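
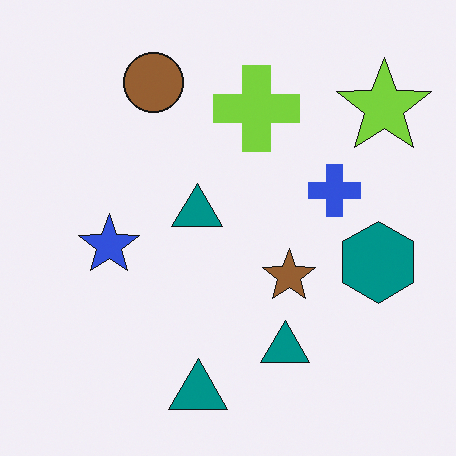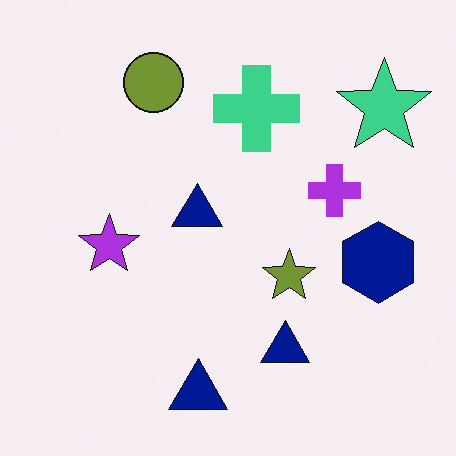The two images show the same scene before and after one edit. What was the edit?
The image was hue-shifted by a small amount.

Every shape's color has rotated by the same amount around the hue wheel — a uniform hue shift.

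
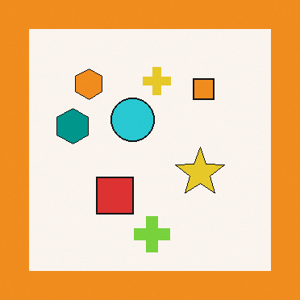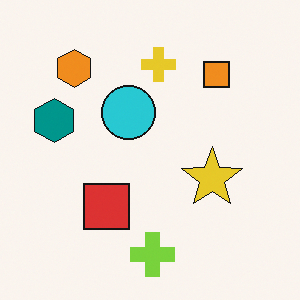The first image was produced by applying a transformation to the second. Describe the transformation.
This is the original image framed with a orange border.

A solid orange frame runs around the edge of the first image, with the content slightly shrunk inside it.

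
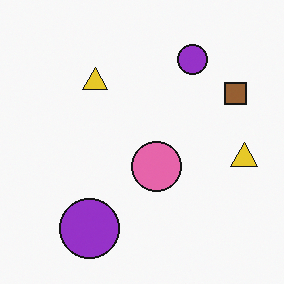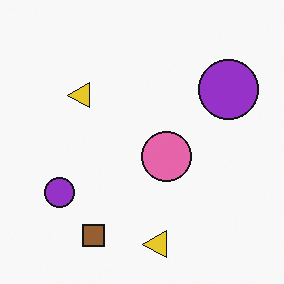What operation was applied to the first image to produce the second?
The image was transposed (reflected across the top-left ↔ bottom-right diagonal).

Shapes have swapped their row and column positions — what was in the top-right is now in the bottom-left — a diagonal reflection.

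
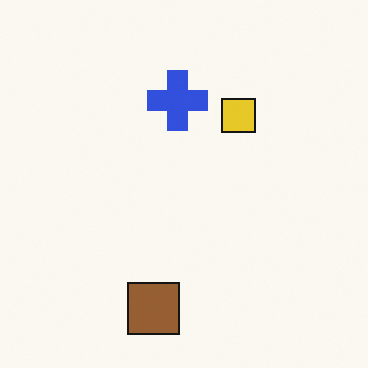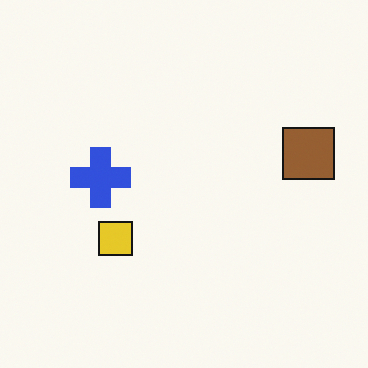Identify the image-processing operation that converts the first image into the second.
This is the original image transposed (reflected across the top-left ↔ bottom-right diagonal).

Shapes have swapped their row and column positions — what was in the top-right is now in the bottom-left — a diagonal reflection.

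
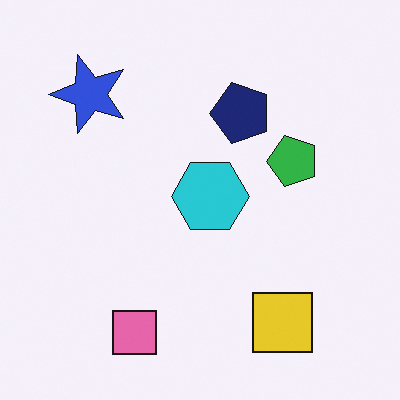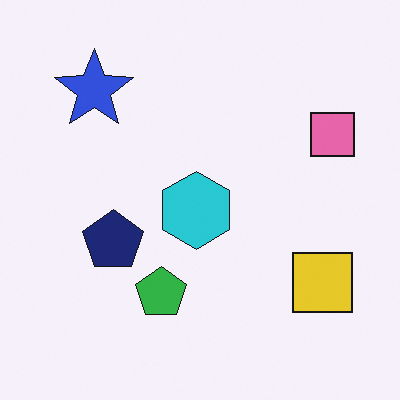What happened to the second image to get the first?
The first image is the second transposed (reflected across the top-left ↔ bottom-right diagonal).

Shapes have swapped their row and column positions — what was in the top-right is now in the bottom-left — a diagonal reflection.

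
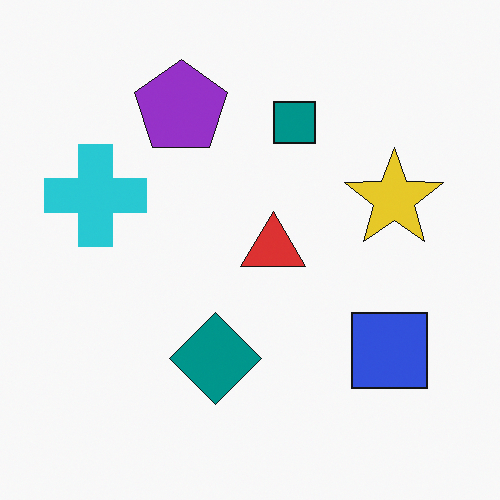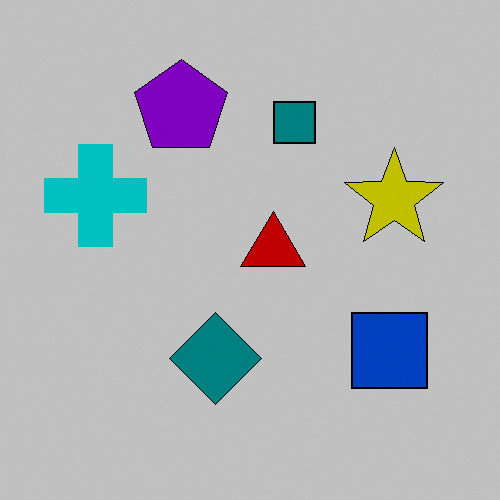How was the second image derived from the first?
Heavily posterized to just a handful of flat colors.

Each flat color has snapped to a coarser quantized level — most visibly, the near-white background has dropped to a flat grey.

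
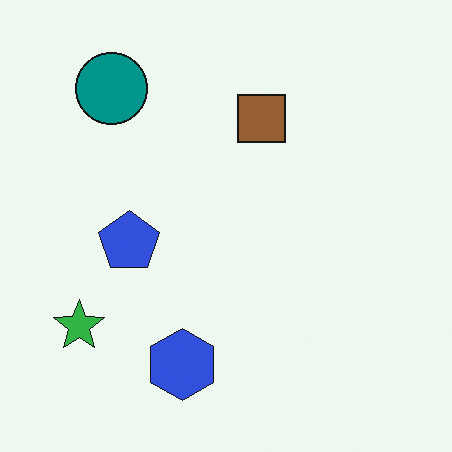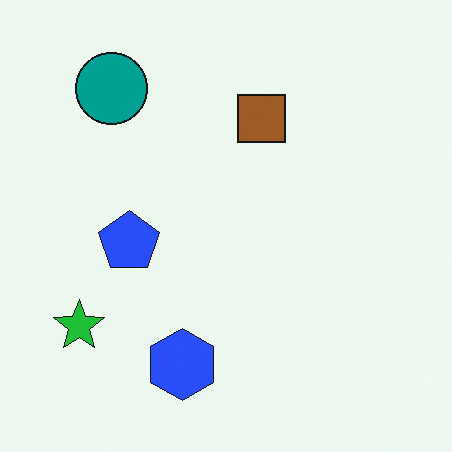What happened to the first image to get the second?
The second image is the first slightly oversaturated.

All colors are more vivid — a global saturation change.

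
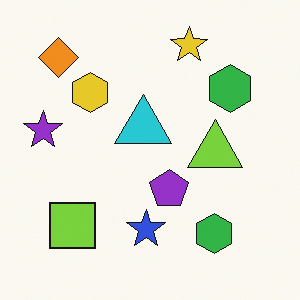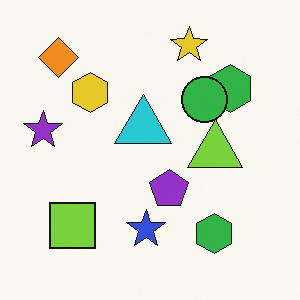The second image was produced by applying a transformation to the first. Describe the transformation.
The image was overlaid with an additional green circle.

A green circle appears in the second image that is absent from the first.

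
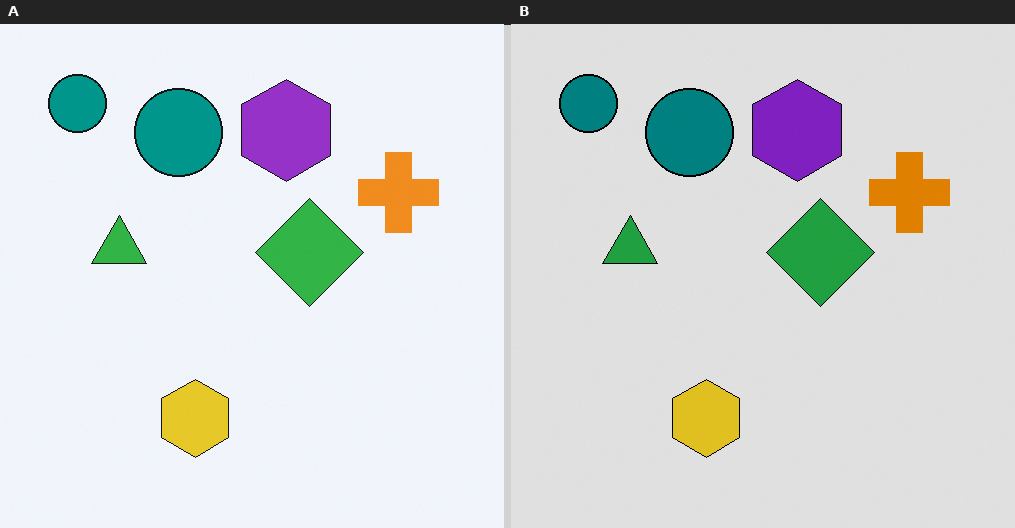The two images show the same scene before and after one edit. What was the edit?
The image was posterized to a reduced palette.

Each flat color has snapped to a coarser quantized level — most visibly, the near-white background has dropped to a flat grey.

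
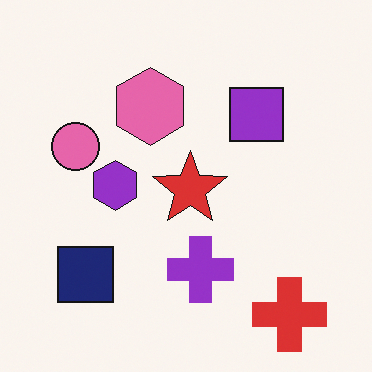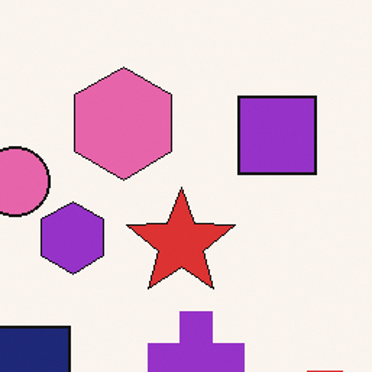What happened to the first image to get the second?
Cropped to a modestly smaller region and rescaled.

The visible shapes are larger and the field of view is narrower; shapes near the original edges may be partly or wholly outside the frame — a crop-and-rescale.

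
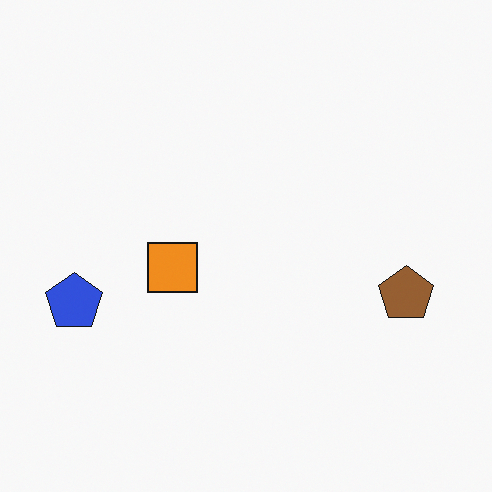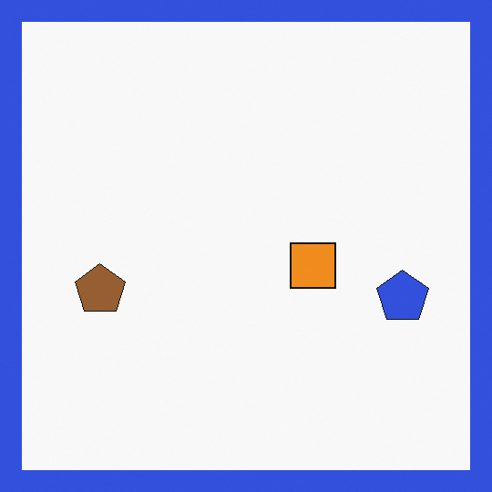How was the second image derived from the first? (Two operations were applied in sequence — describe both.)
This is the original image flipped horizontally (left ↔ right), then framed with a blue border.

The blue pentagon is in the left of the first image and the right of the second — shapes on opposite sides of the vertical midline have swapped in a mirror flip. A solid blue frame runs around the edge of the second image, with the content slightly shrunk inside it.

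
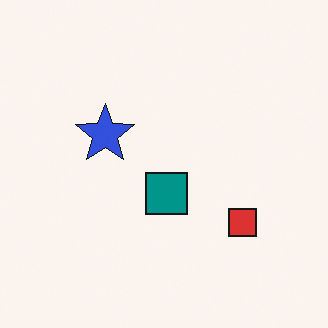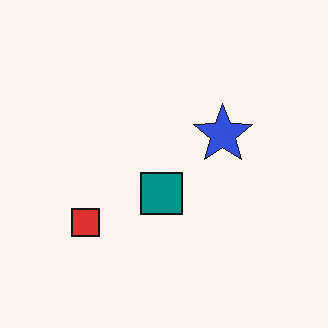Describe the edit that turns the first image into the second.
The transformation is: flipped horizontally (left ↔ right).

The red square is in the bottom-right of the first image and the bottom-left of the second — shapes on opposite sides of the vertical midline have swapped in a mirror flip.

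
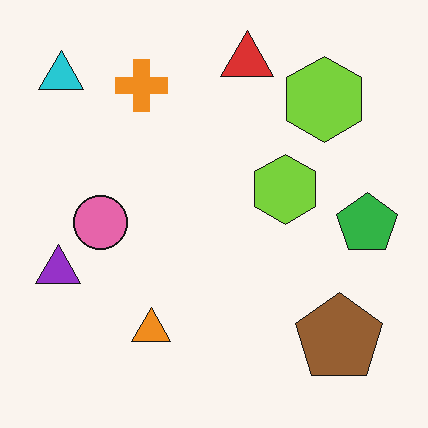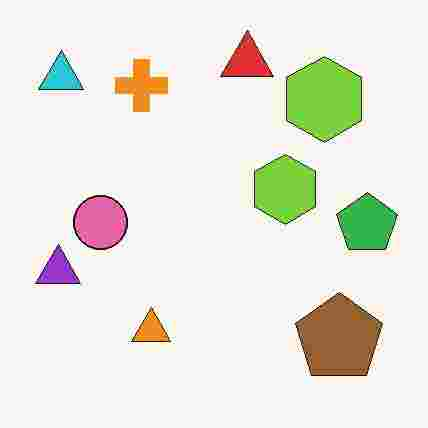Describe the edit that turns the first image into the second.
Heavily JPEG-compressed with obvious blocking artifacts.

Blocky 8×8 compression artifacts appear around shape edges and the flat background shows ringing — characteristic JPEG degradation.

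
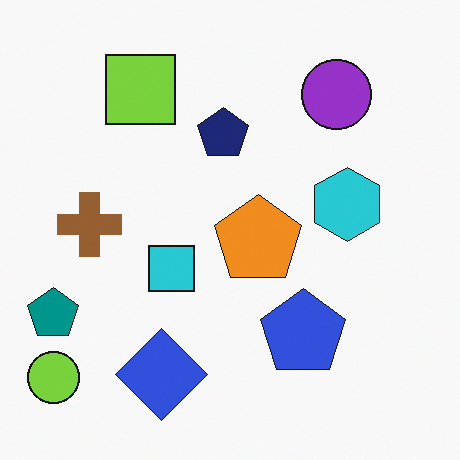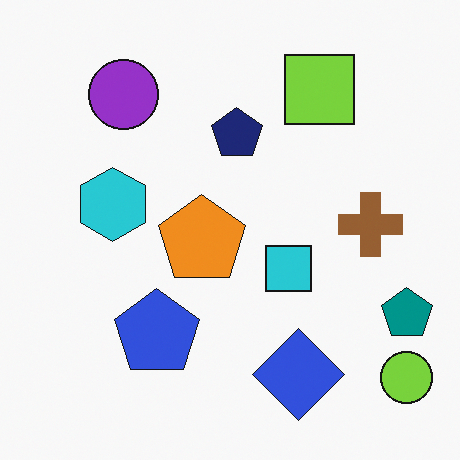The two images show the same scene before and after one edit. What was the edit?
The second image is the first flipped horizontally (left ↔ right).

The lime circle is in the bottom-left of the first image and the bottom-right of the second — shapes on opposite sides of the vertical midline have swapped in a mirror flip.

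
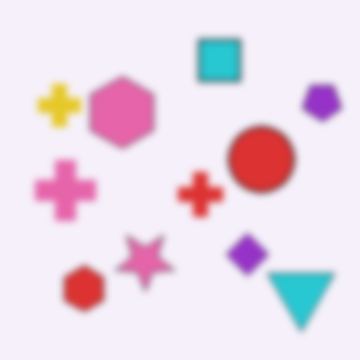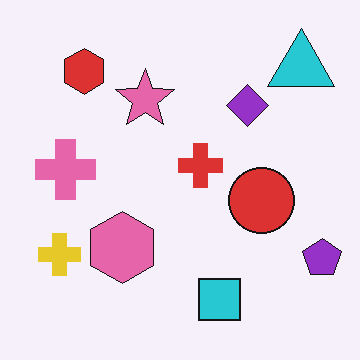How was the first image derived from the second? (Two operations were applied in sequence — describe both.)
It was noticeably gaussian-blurred, then flipped vertically (top ↔ bottom).

Shape edges and outlines are uniformly softened across the whole image. The cyan square is in the bottom of the second image and the top of the first — shapes on opposite sides of the horizontal midline have swapped in a mirror flip.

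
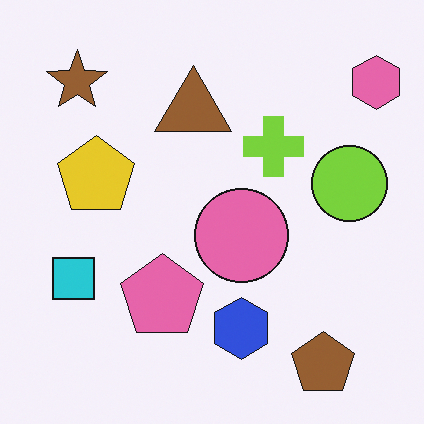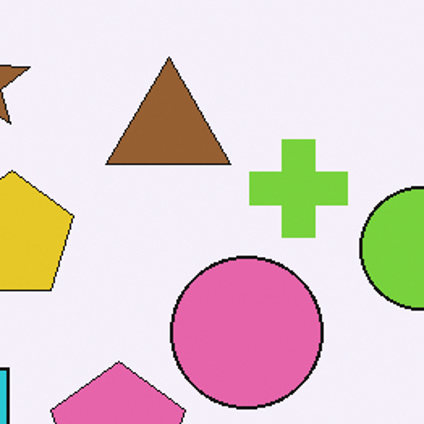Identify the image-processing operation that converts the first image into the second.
It was cropped tightly and scaled back up.

The visible shapes are larger and the field of view is narrower; shapes near the original edges may be partly or wholly outside the frame — a crop-and-rescale.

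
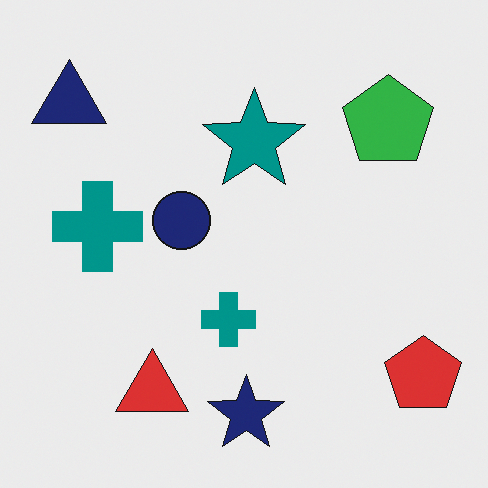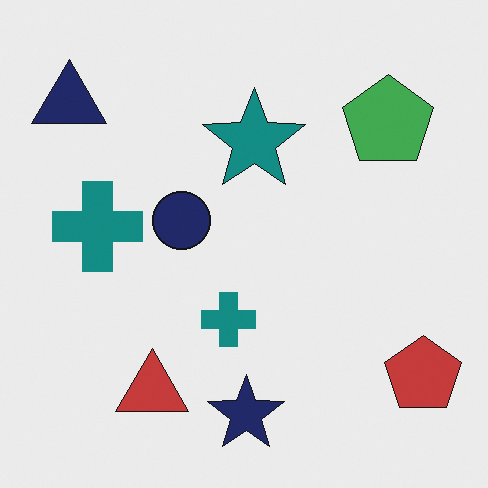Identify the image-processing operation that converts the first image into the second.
The image was slightly desaturated.

All colors are more muted and greyish — a global saturation change.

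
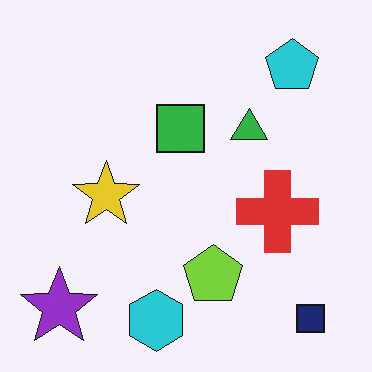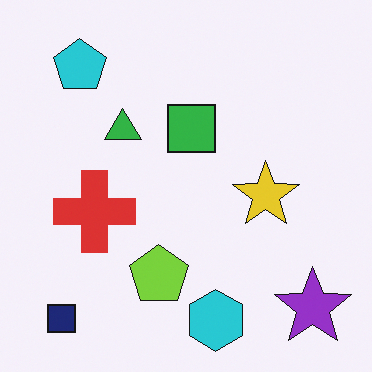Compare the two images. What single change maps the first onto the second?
Flipped horizontally (left ↔ right).

The purple star is in the bottom-left of the first image and the bottom-right of the second — shapes on opposite sides of the vertical midline have swapped in a mirror flip.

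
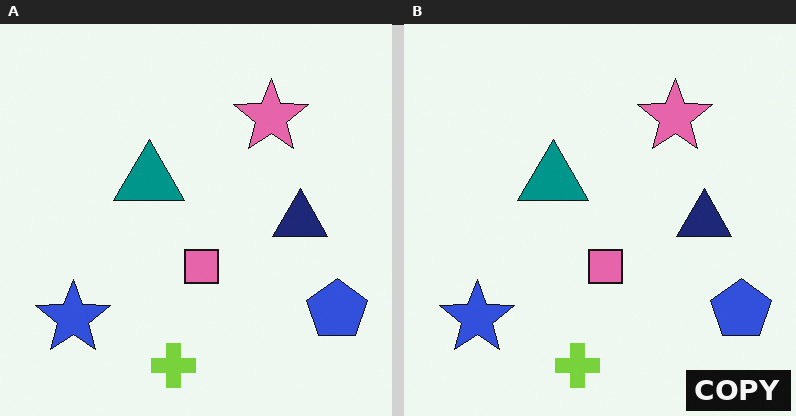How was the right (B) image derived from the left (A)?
Watermarked with the text "COPY" in the lower-right corner.

A dark label reading "COPY" appears in the lower-right corner.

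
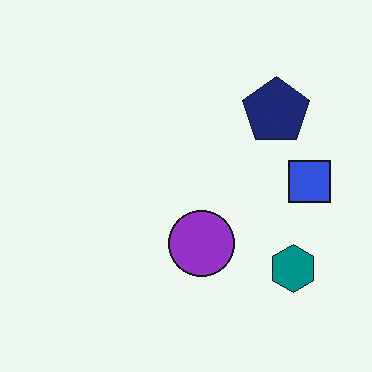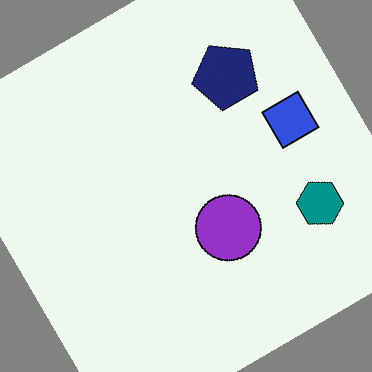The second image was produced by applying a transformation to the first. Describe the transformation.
The second image is the first rotated counter-clockwise by a large amount — several tens of degrees.

Every shape is tilted by the same angle and the image corners show triangular fill wedges — a whole-image rotation by a non-right angle.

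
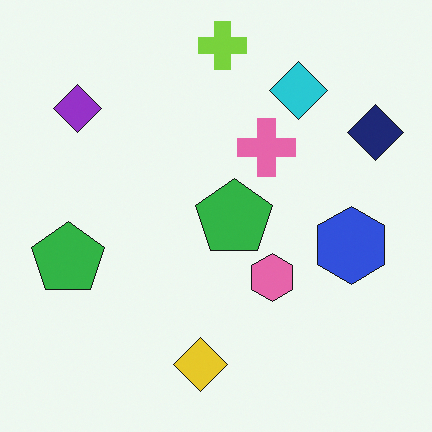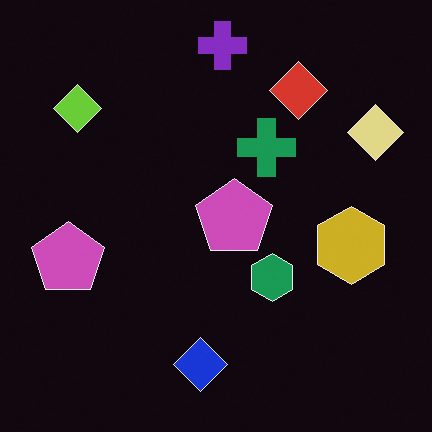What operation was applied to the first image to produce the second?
The transformation is: color-inverted (negative).

The light background has become dark and every shape's color is its complement — a photographic negative.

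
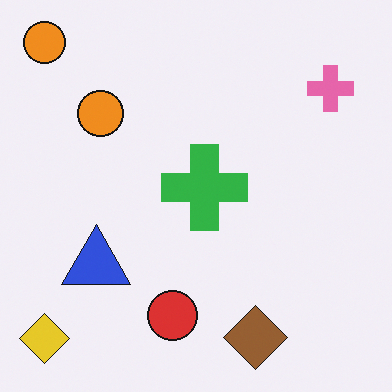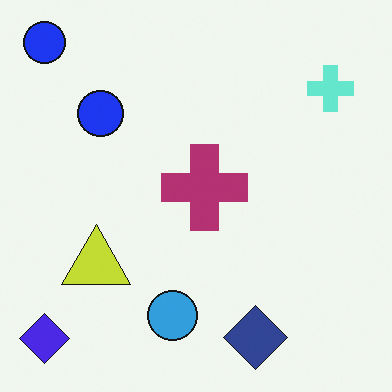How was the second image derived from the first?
The second image is the first hue-shifted by a large amount.

Every shape's color has rotated by the same amount around the hue wheel — a uniform hue shift.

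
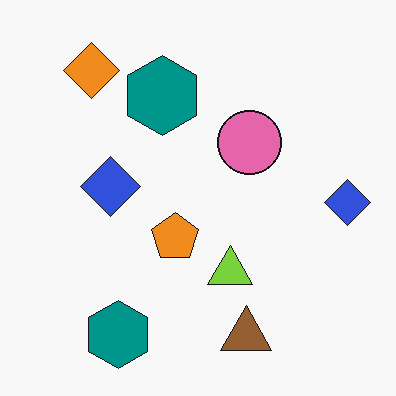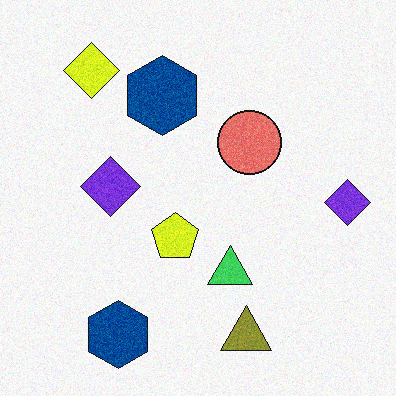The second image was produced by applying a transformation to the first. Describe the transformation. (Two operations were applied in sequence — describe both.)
Degraded with light additive noise, then hue-shifted by a small amount.

Random speckle covers the whole image, including the flat background. Every shape's color has rotated by the same amount around the hue wheel — a uniform hue shift.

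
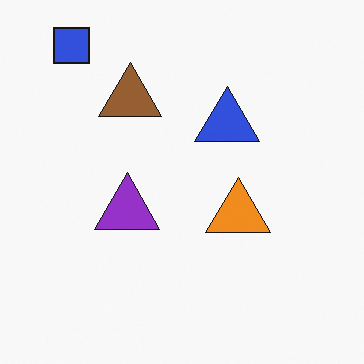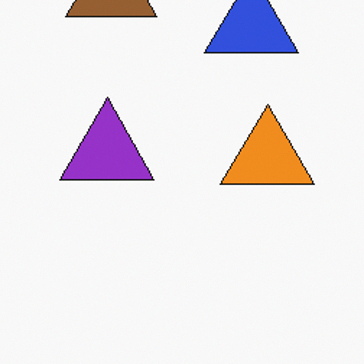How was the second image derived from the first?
The second image is the first cropped slightly and scaled back up.

The visible shapes are larger and the field of view is narrower; shapes near the original edges may be partly or wholly outside the frame — a crop-and-rescale.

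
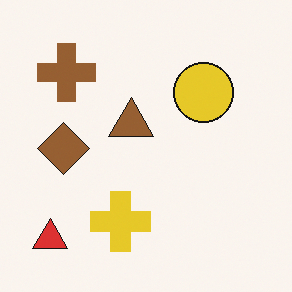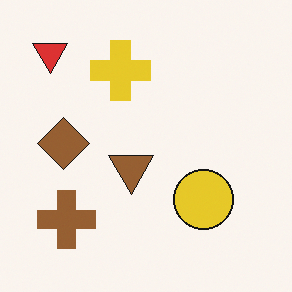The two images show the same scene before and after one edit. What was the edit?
The image was flipped vertically (top ↔ bottom).

The red triangle is in the bottom-left of the first image and the top-left of the second — shapes on opposite sides of the horizontal midline have swapped in a mirror flip.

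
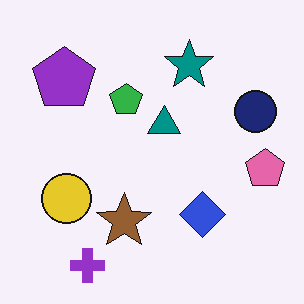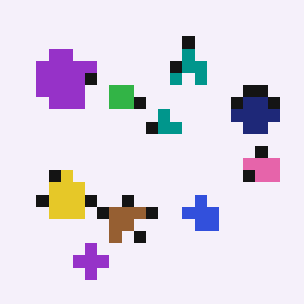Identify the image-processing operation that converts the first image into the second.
It was heavily pixelated into large blocks.

Shapes are reduced to large square blocks; fine edges and outlines are lost — a downscale-then-upscale (mosaic) effect.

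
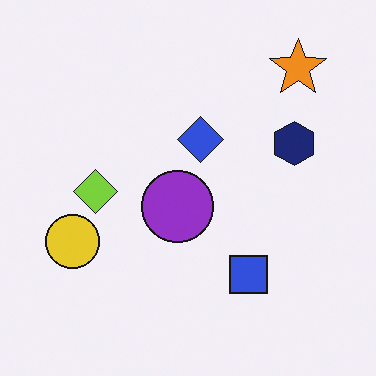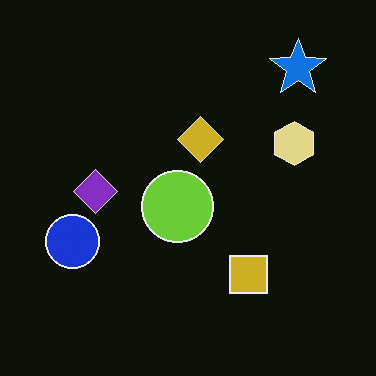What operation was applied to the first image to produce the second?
This is the original image color-inverted (negative).

The light background has become dark and every shape's color is its complement — a photographic negative.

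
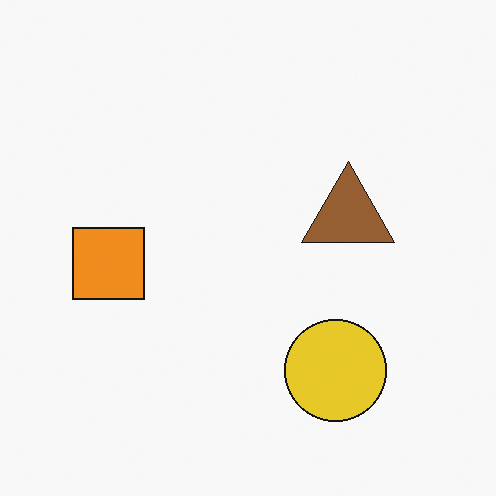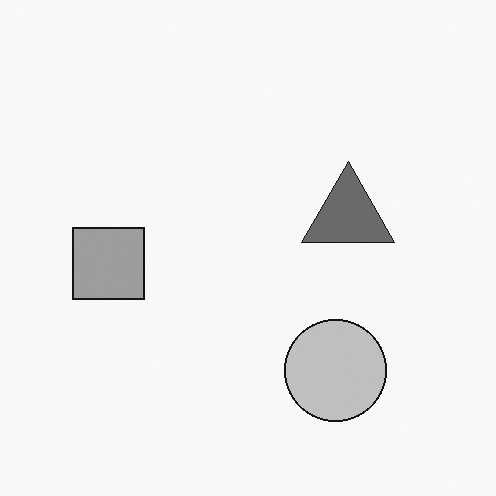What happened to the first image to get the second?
This is the original image converted to grayscale.

All color is removed — every shape is now a shade of grey.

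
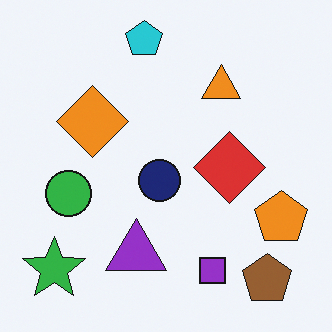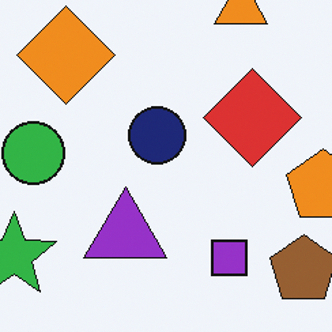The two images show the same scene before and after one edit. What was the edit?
The transformation is: cropped to a modestly smaller region and rescaled.

The visible shapes are larger and the field of view is narrower; shapes near the original edges may be partly or wholly outside the frame — a crop-and-rescale.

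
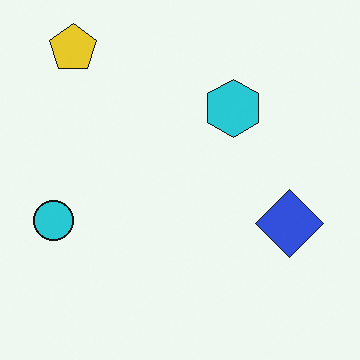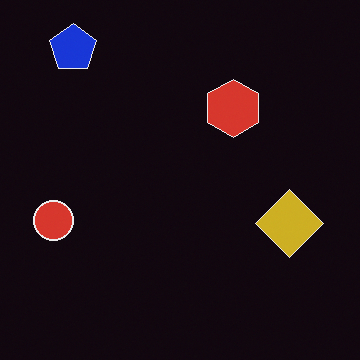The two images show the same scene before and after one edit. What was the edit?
This is the original image color-inverted (negative).

The light background has become dark and every shape's color is its complement — a photographic negative.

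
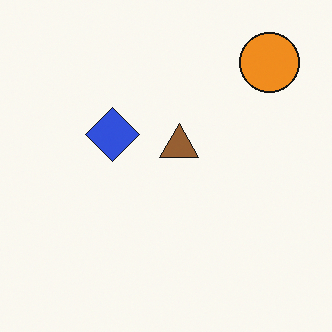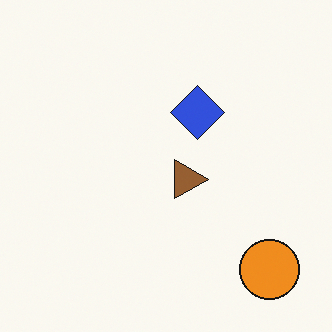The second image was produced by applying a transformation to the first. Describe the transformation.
It was rotated 90° clockwise.

The orange circle sits in the top-right of the first image and the bottom-right of the second — consistent with a whole-image 90° clockwise rotation.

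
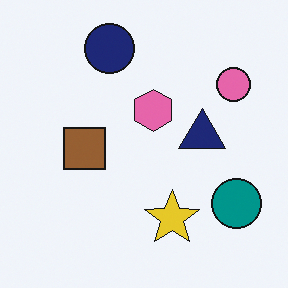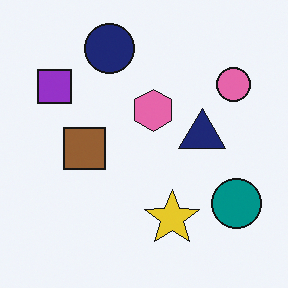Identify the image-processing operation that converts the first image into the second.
The image was overlaid with an additional purple square.

A purple square appears in the second image that is absent from the first.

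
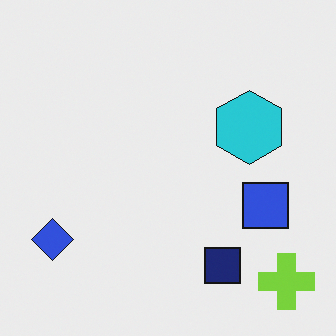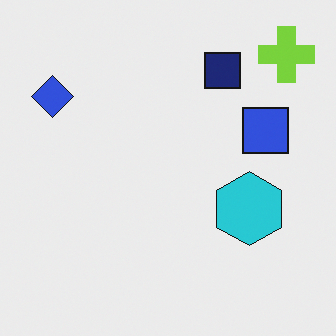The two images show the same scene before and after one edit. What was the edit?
Flipped vertically (top ↔ bottom).

The lime cross is in the bottom-right of the first image and the top-right of the second — shapes on opposite sides of the horizontal midline have swapped in a mirror flip.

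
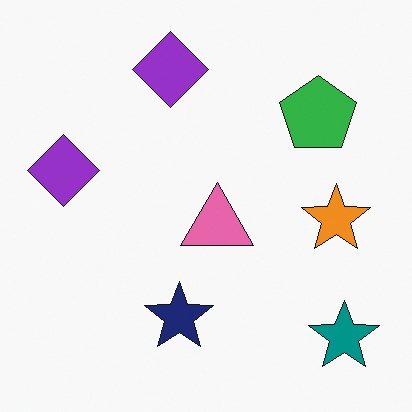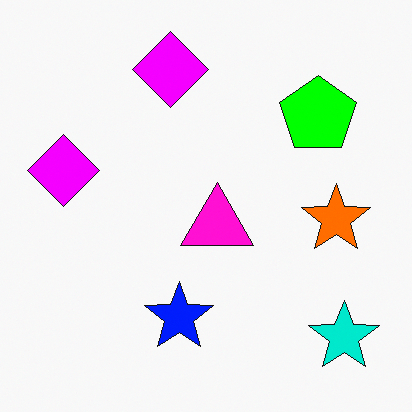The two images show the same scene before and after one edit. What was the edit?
Heavily oversaturated.

All colors are more vivid — a global saturation change.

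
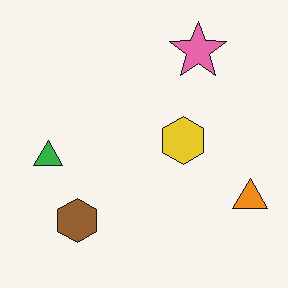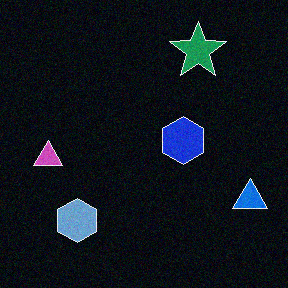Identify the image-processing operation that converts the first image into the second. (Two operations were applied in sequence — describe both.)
Degraded with subtle gaussian noise, then color-inverted (negative).

Random speckle covers the whole image, including the flat background. The light background has become dark and every shape's color is its complement — a photographic negative.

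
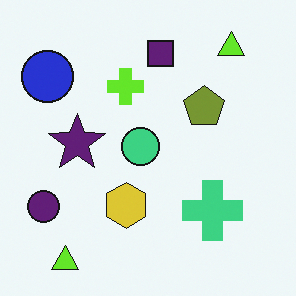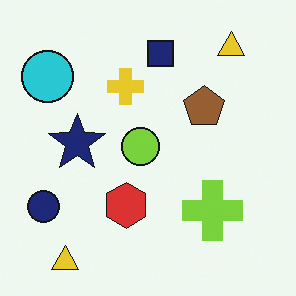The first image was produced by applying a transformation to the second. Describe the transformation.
This is the original image hue-shifted slightly.

Every shape's color has rotated by the same amount around the hue wheel — a uniform hue shift.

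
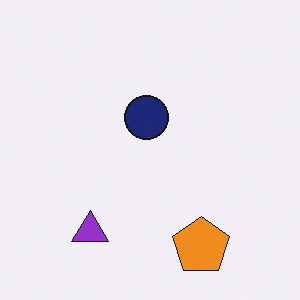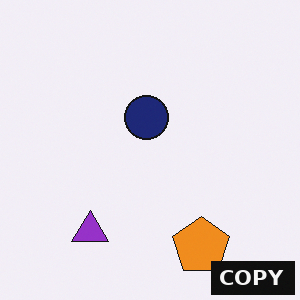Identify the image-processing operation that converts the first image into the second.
The transformation is: watermarked with the text "COPY" in the lower-right corner.

A dark label reading "COPY" appears in the lower-right corner.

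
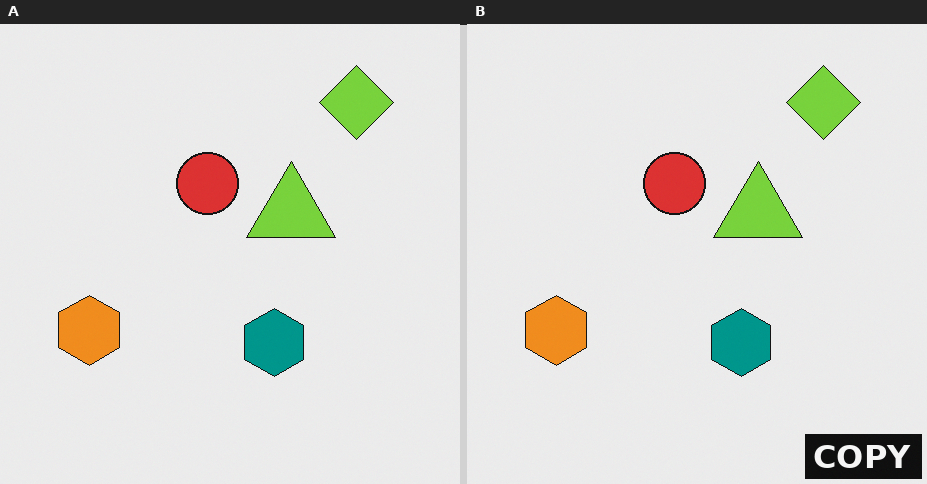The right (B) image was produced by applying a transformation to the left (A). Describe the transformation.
The image was watermarked with the text "COPY" in the lower-right corner.

A dark label reading "COPY" appears in the lower-right corner.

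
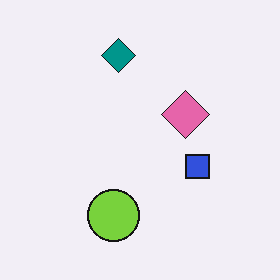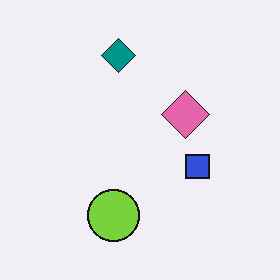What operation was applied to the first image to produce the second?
It was JPEG-compressed with visible artifacts.

Blocky 8×8 compression artifacts appear around shape edges and the flat background shows ringing — characteristic JPEG degradation.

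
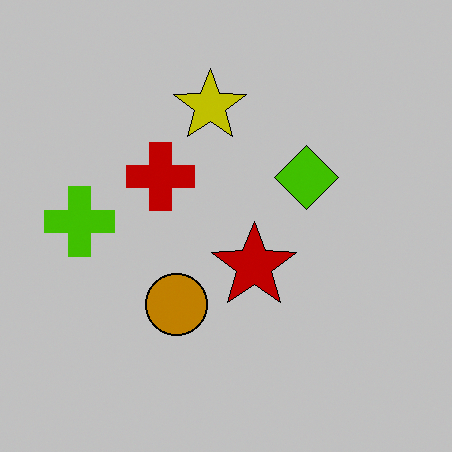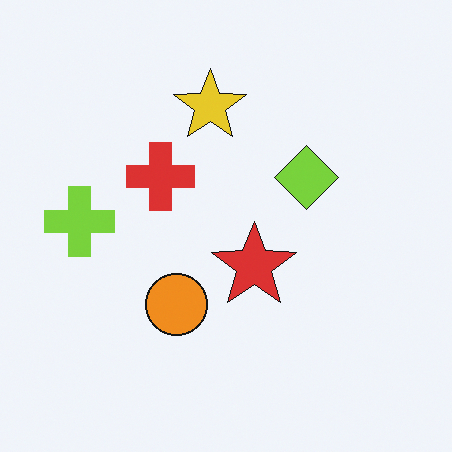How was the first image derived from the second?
The transformation is: aggressively posterized.

Each flat color has snapped to a coarser quantized level — most visibly, the near-white background has dropped to a flat grey.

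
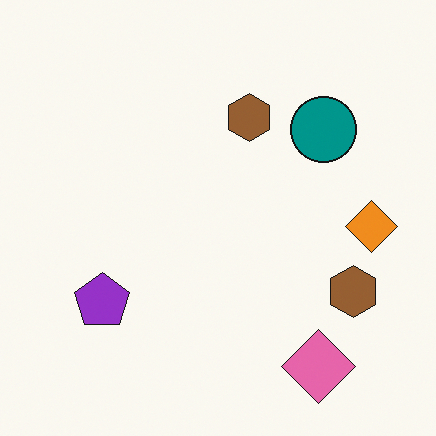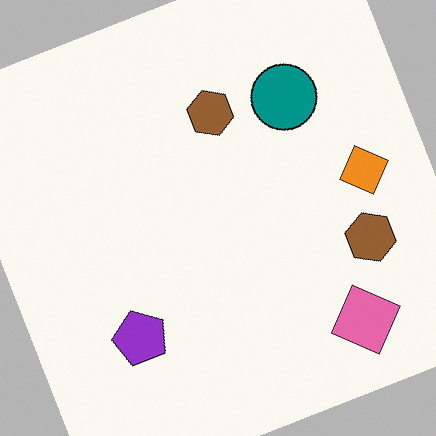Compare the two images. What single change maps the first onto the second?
The image was rotated counter-clockwise by a moderate amount.

Every shape is tilted by the same angle and the image corners show triangular fill wedges — a whole-image rotation by a non-right angle.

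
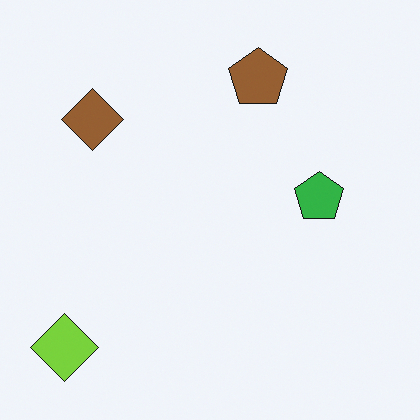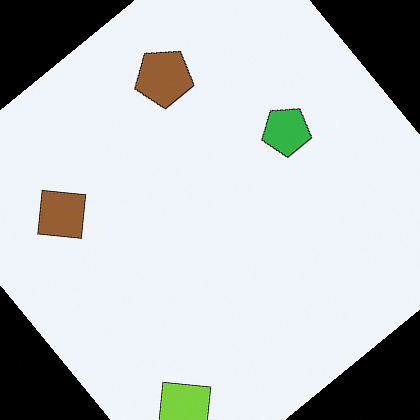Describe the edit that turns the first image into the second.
Rotated counter-clockwise by a large amount — several tens of degrees.

Every shape is tilted by the same angle and the image corners show triangular fill wedges — a whole-image rotation by a non-right angle.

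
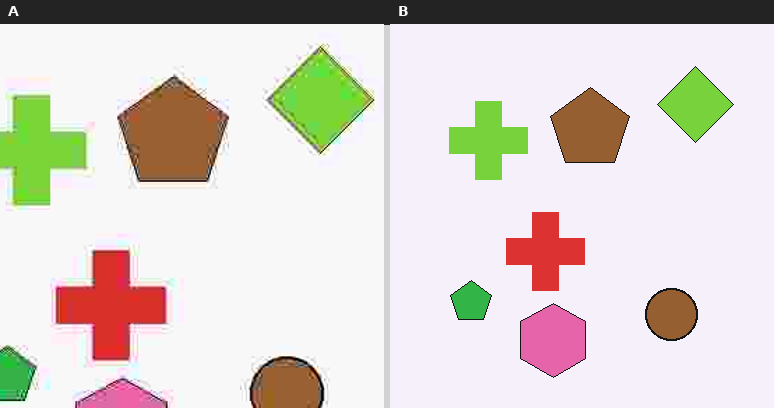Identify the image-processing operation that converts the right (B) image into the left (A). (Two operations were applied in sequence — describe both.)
Degraded with heavy JPEG compression, then cropped to a modestly smaller region and rescaled.

Blocky 8×8 compression artifacts appear around shape edges and the flat background shows ringing — characteristic JPEG degradation. The visible shapes are larger and the field of view is narrower; shapes near the original edges may be partly or wholly outside the frame — a crop-and-rescale.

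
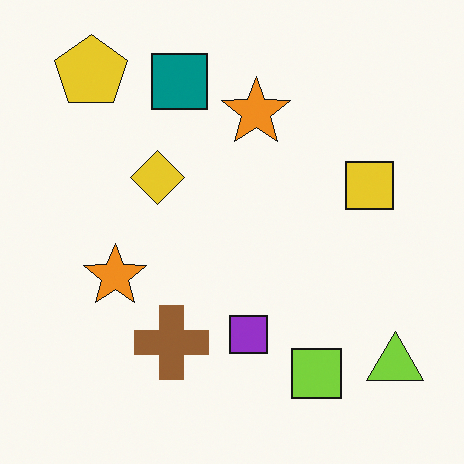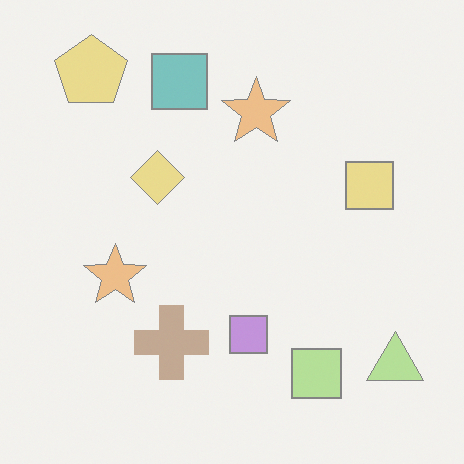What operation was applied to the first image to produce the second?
Washed out (contrast reduced).

Tones are pushed toward mid-grey across the whole image — a global contrast change.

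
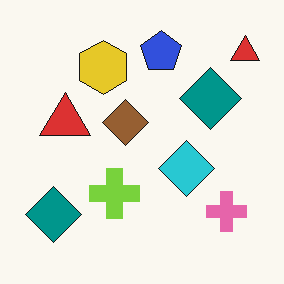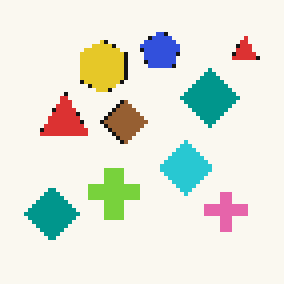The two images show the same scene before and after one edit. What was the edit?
It was mildly pixelated.

Shapes are reduced to large square blocks; fine edges and outlines are lost — a downscale-then-upscale (mosaic) effect.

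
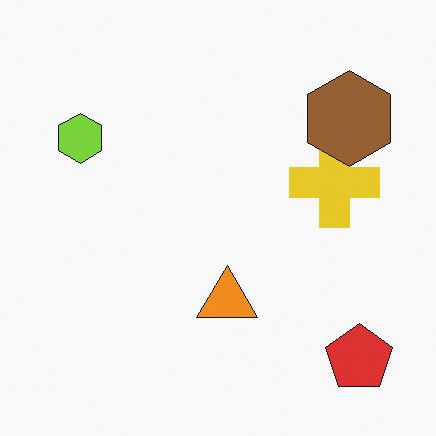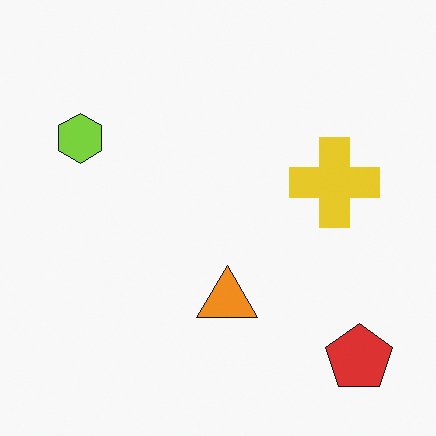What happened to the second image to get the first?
The image was overlaid with an additional brown hexagon.

A brown hexagon appears in the first image that is absent from the second.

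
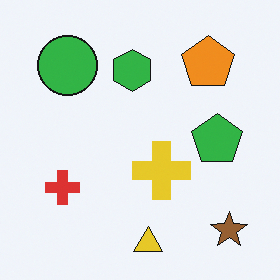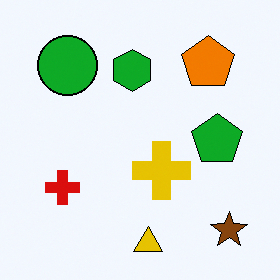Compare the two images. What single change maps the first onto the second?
Given slightly increased contrast.

Tones are pushed away from mid-grey across the whole image — a global contrast change.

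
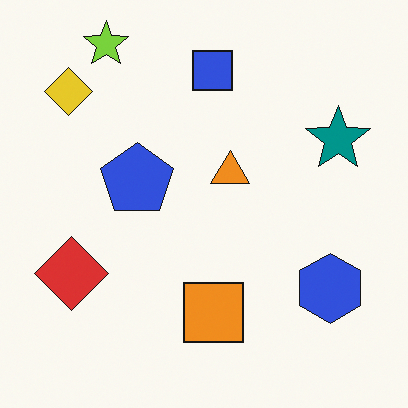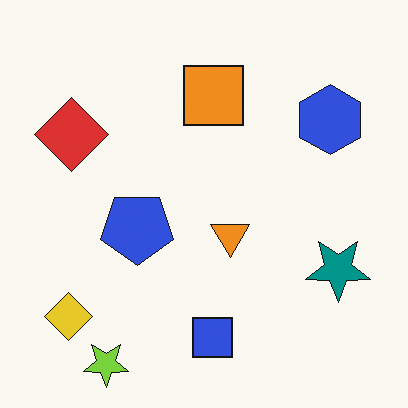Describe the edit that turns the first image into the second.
This is the original image flipped vertically (top ↔ bottom).

The lime star is in the top-left of the first image and the bottom-left of the second — shapes on opposite sides of the horizontal midline have swapped in a mirror flip.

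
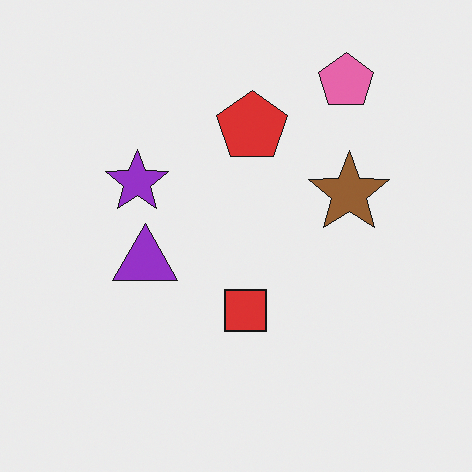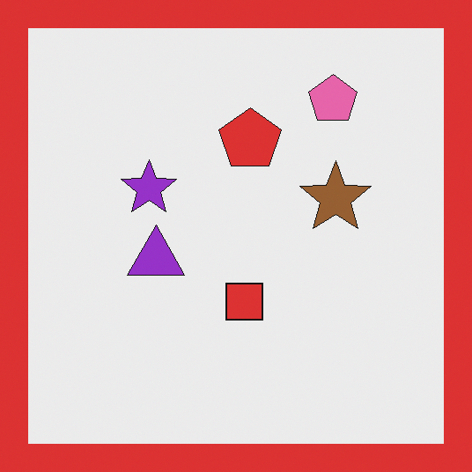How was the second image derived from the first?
It was framed with a red border.

A solid red frame runs around the edge of the second image, with the content slightly shrunk inside it.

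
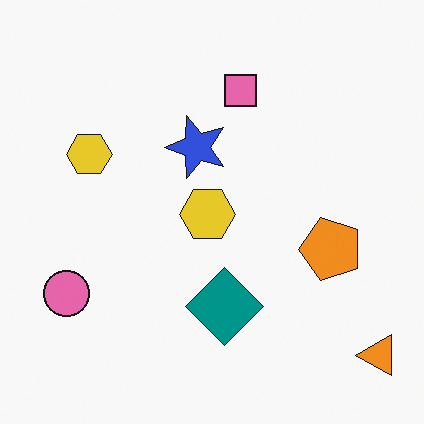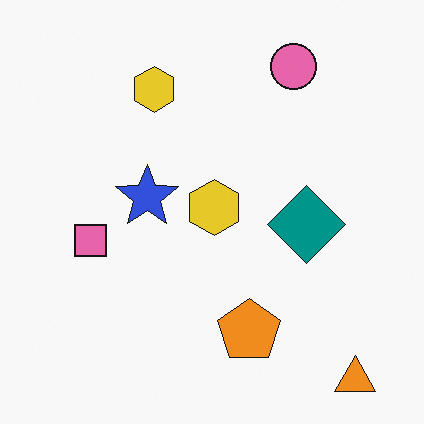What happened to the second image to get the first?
This is the original image transposed (reflected across the top-left ↔ bottom-right diagonal).

Shapes have swapped their row and column positions — what was in the top-right is now in the bottom-left — a diagonal reflection.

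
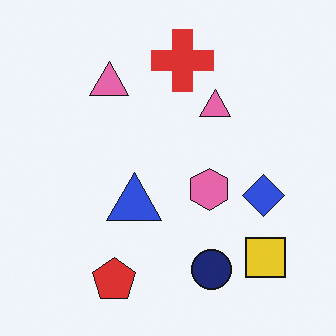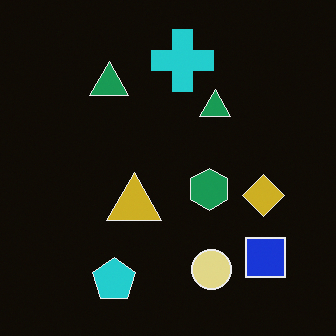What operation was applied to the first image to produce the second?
It was color-inverted (negative).

The light background has become dark and every shape's color is its complement — a photographic negative.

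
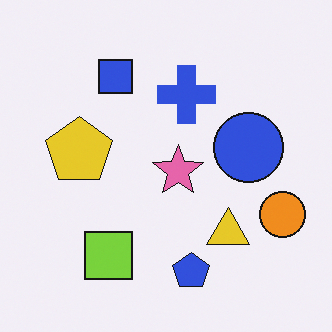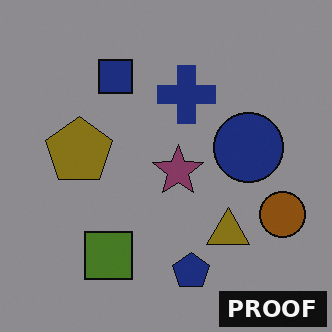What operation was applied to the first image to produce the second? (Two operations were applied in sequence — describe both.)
The second image is the first noticeably darkened, then watermarked with the text "PROOF" in the lower-right corner.

Every pixel — background and shapes alike — is uniformly darkened. A dark label reading "PROOF" appears in the lower-right corner.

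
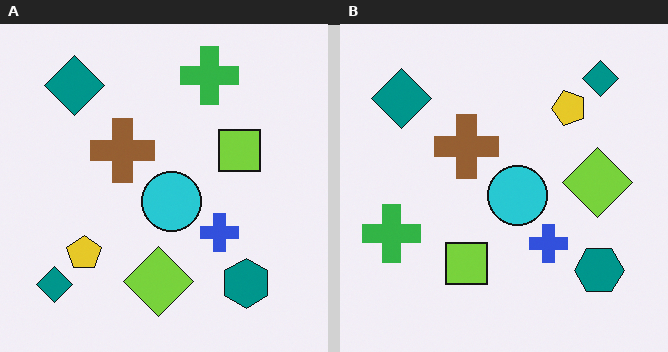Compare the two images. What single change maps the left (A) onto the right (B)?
The right (B) image is the left (A) transposed (reflected across the top-left ↔ bottom-right diagonal).

Shapes have swapped their row and column positions — what was in the top-right is now in the bottom-left — a diagonal reflection.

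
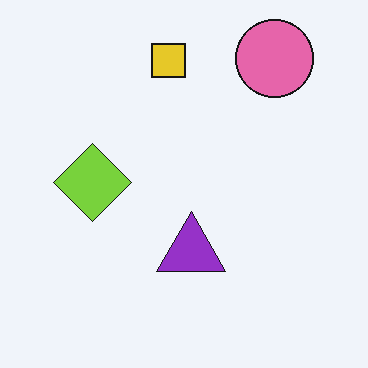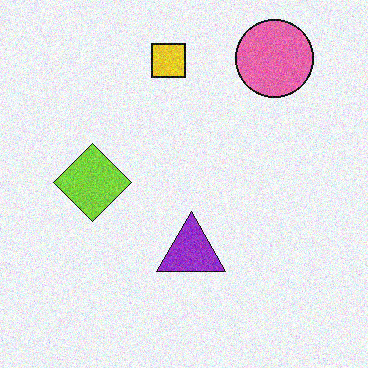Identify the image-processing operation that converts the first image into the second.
The image was degraded with moderate additive noise.

Random speckle covers the whole image, including the flat background.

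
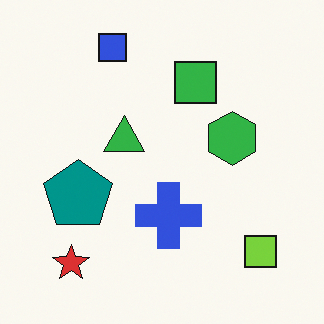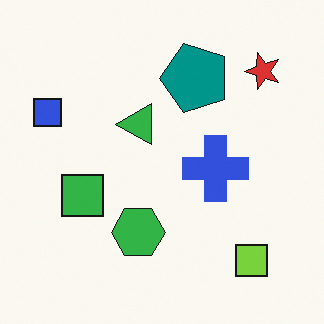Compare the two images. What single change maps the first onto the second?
The transformation is: transposed (reflected across the top-left ↔ bottom-right diagonal).

Shapes have swapped their row and column positions — what was in the top-right is now in the bottom-left — a diagonal reflection.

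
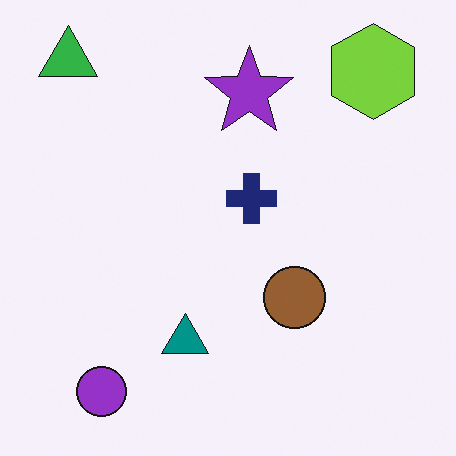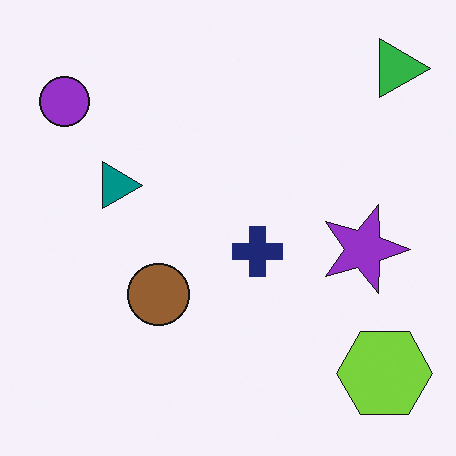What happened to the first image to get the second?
The second image is the first rotated 90° clockwise.

The green triangle sits in the top-left of the first image and the top-right of the second — consistent with a whole-image 90° clockwise rotation.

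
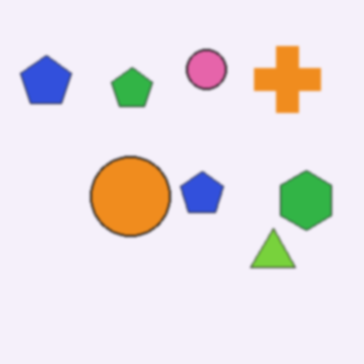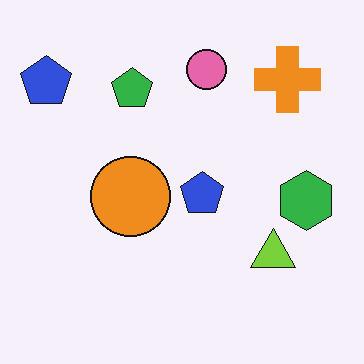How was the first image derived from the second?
It was given a subtle gaussian blur.

Shape edges and outlines are uniformly softened across the whole image.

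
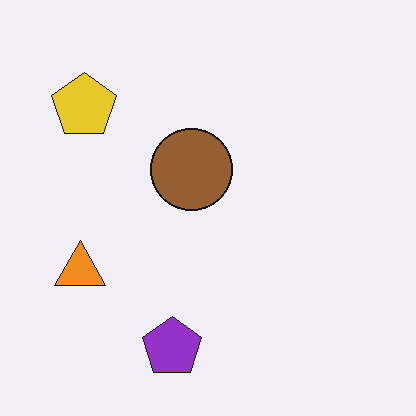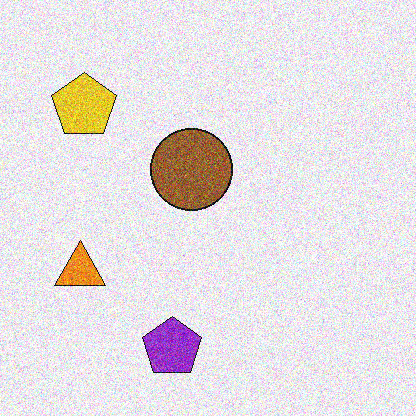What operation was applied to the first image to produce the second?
The transformation is: degraded with strong gaussian noise.

Random speckle covers the whole image, including the flat background.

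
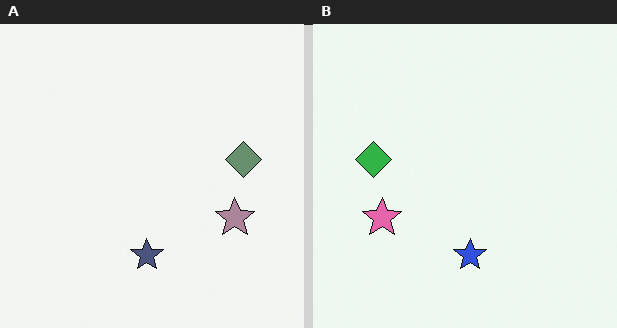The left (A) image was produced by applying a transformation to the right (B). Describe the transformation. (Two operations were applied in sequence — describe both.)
The left (A) image is the right (B) heavily desaturated, then flipped horizontally (left ↔ right).

All colors are more muted and greyish — a global saturation change. The green diamond is in the left of the right (B) image and the right of the left (A) — shapes on opposite sides of the vertical midline have swapped in a mirror flip.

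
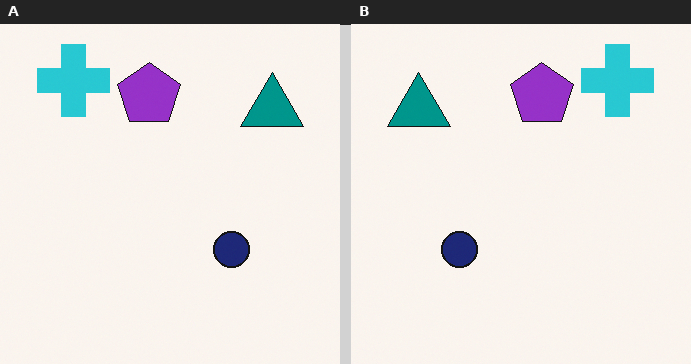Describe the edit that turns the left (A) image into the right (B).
It was flipped horizontally (left ↔ right).

The teal triangle is in the top-right of the left (A) image and the top-left of the right (B) — shapes on opposite sides of the vertical midline have swapped in a mirror flip.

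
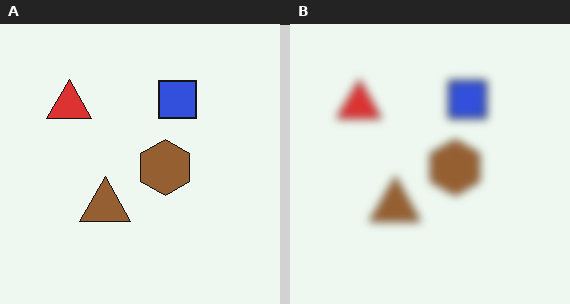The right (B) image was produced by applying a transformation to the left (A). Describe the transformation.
The transformation is: noticeably gaussian-blurred.

Shape edges and outlines are uniformly softened across the whole image.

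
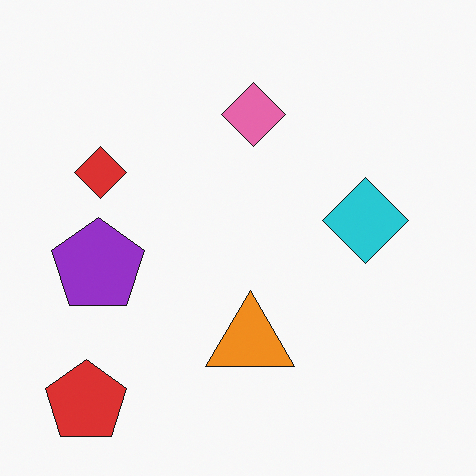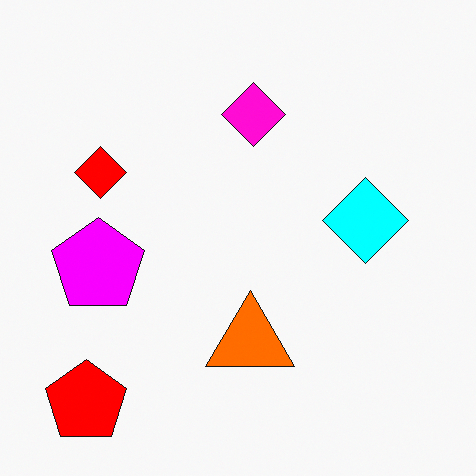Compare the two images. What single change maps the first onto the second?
Heavily oversaturated.

All colors are more vivid — a global saturation change.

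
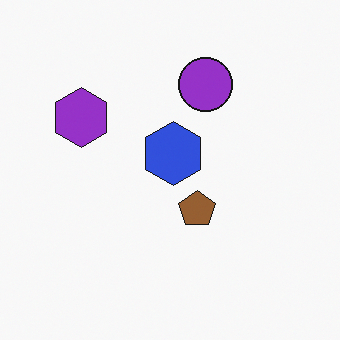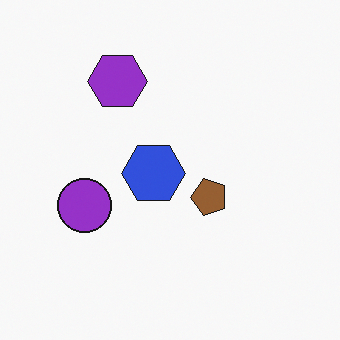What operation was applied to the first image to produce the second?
The image was transposed (reflected across the top-left ↔ bottom-right diagonal).

Shapes have swapped their row and column positions — what was in the top-right is now in the bottom-left — a diagonal reflection.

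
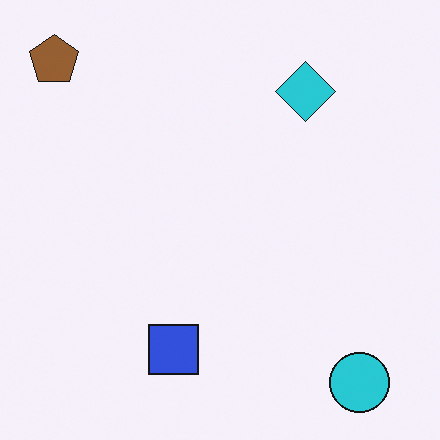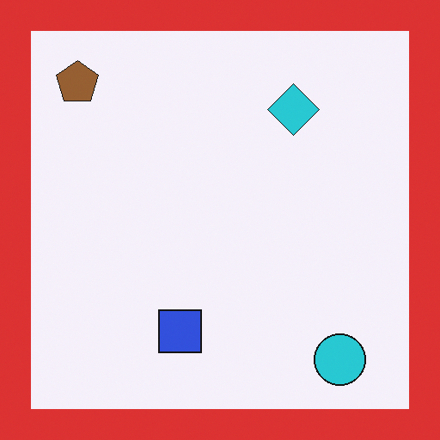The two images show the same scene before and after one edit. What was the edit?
The transformation is: framed with a red border.

A solid red frame runs around the edge of the second image, with the content slightly shrunk inside it.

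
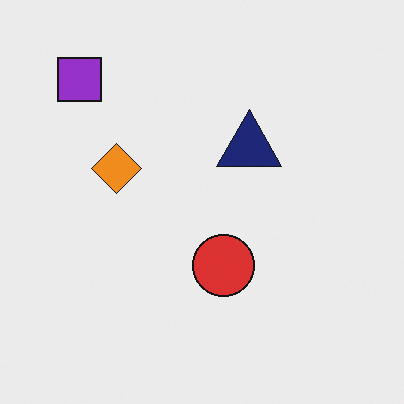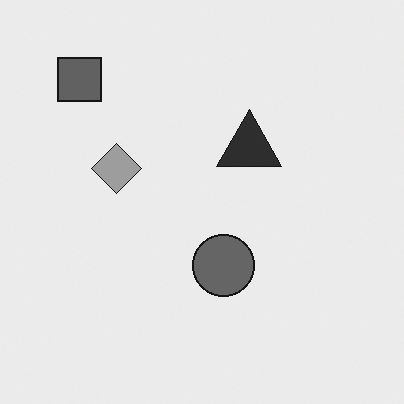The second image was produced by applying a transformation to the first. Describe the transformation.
It was converted to grayscale.

All color is removed — every shape is now a shade of grey.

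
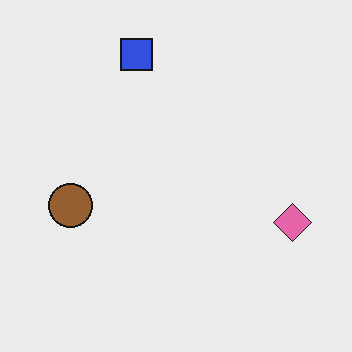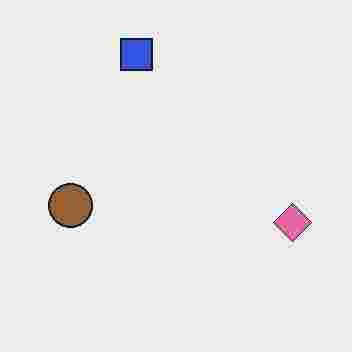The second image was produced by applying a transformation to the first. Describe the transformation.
The second image is the first degraded with heavy JPEG compression.

Blocky 8×8 compression artifacts appear around shape edges and the flat background shows ringing — characteristic JPEG degradation.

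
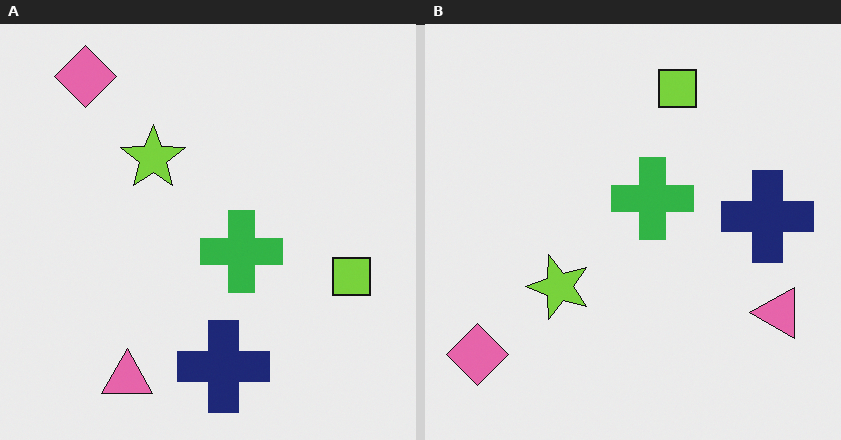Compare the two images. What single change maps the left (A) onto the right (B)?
The right (B) image is the left (A) rotated 90° counter-clockwise.

The pink diamond sits in the top-left of the left (A) image and the bottom-left of the right (B) — consistent with a whole-image 90° counter-clockwise rotation.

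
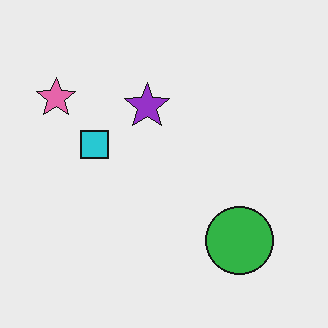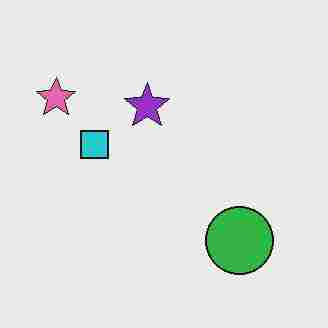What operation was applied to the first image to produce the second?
This is the original image heavily JPEG-compressed with obvious blocking artifacts.

Blocky 8×8 compression artifacts appear around shape edges and the flat background shows ringing — characteristic JPEG degradation.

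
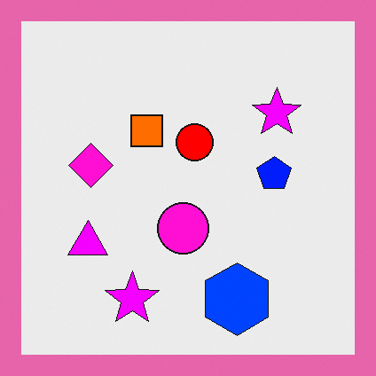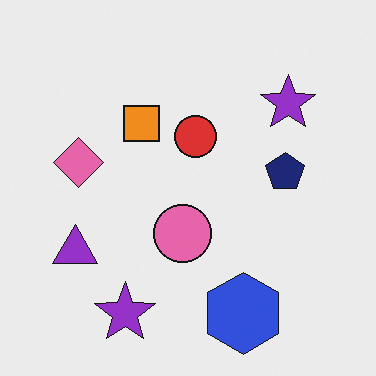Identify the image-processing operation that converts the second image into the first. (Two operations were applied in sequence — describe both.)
The image was heavily oversaturated, then framed with a pink border.

All colors are more vivid — a global saturation change. A solid pink frame runs around the edge of the first image, with the content slightly shrunk inside it.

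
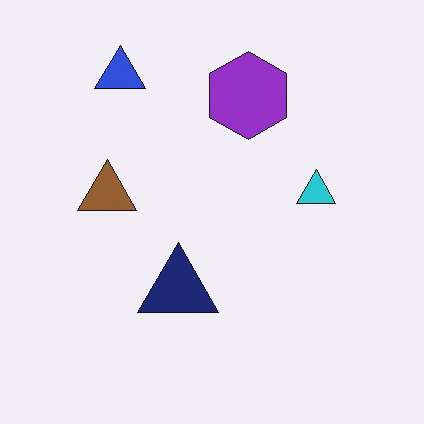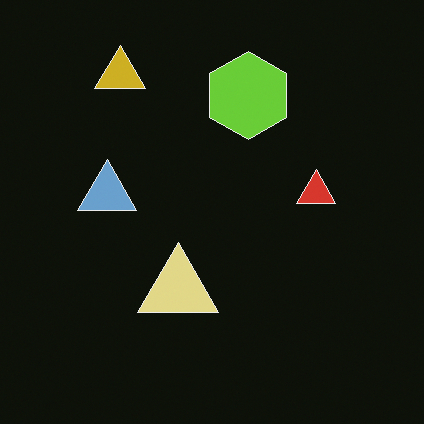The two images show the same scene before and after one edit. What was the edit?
This is the original image color-inverted (negative).

The light background has become dark and every shape's color is its complement — a photographic negative.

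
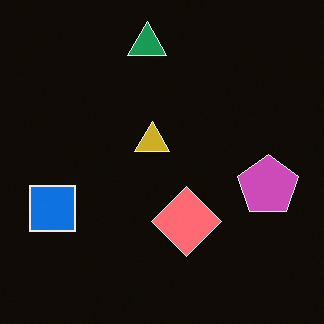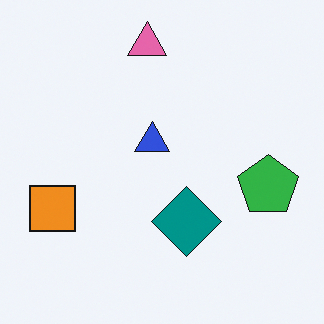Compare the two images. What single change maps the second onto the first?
This is the original image color-inverted (negative).

The light background has become dark and every shape's color is its complement — a photographic negative.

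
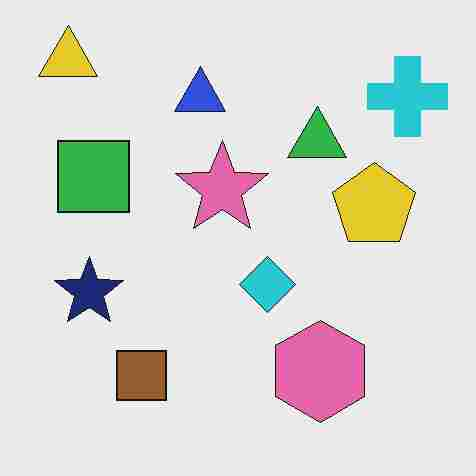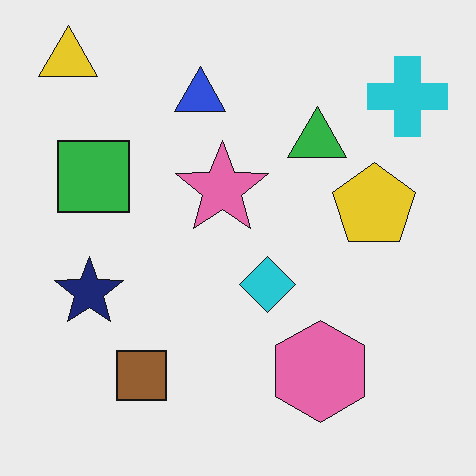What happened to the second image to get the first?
Heavily JPEG-compressed with obvious blocking artifacts.

Blocky 8×8 compression artifacts appear around shape edges and the flat background shows ringing — characteristic JPEG degradation.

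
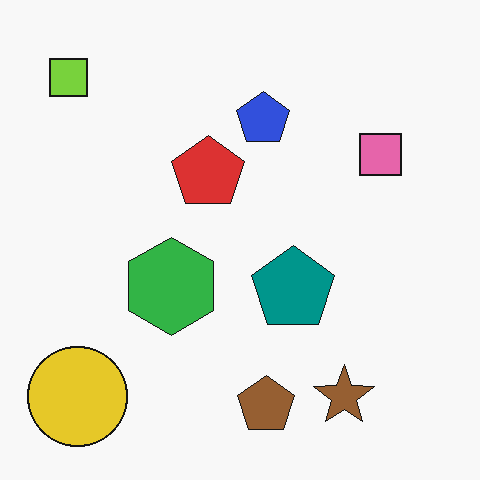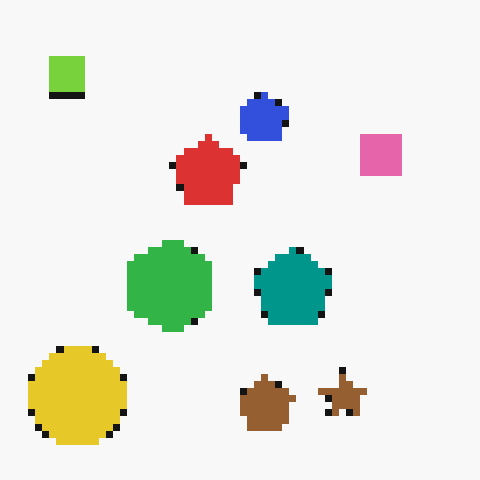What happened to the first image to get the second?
The transformation is: pixelated into visible square blocks.

Shapes are reduced to large square blocks; fine edges and outlines are lost — a downscale-then-upscale (mosaic) effect.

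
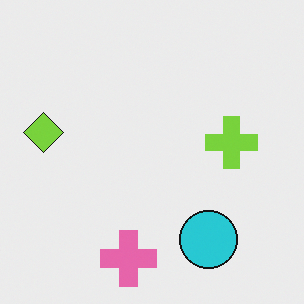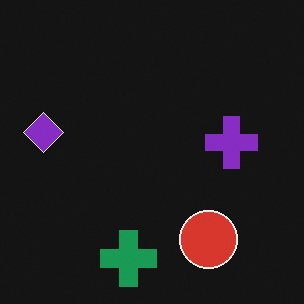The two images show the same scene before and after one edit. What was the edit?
It was color-inverted (negative).

The light background has become dark and every shape's color is its complement — a photographic negative.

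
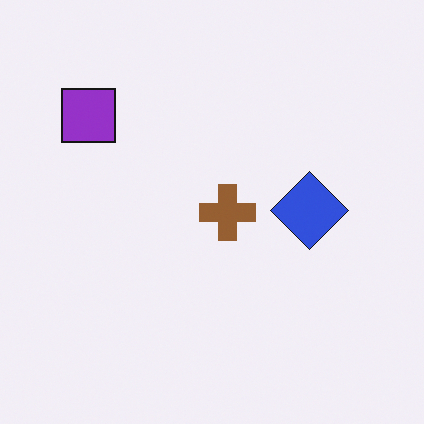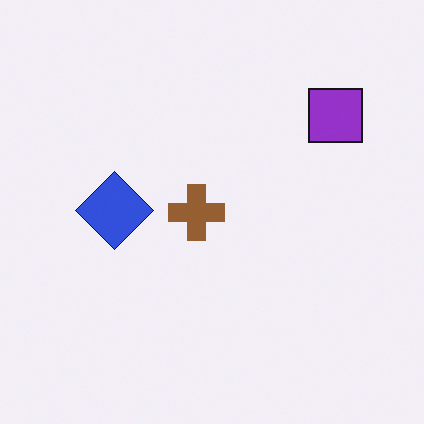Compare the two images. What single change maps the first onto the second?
Flipped horizontally (left ↔ right).

The purple square is in the top-left of the first image and the top-right of the second — shapes on opposite sides of the vertical midline have swapped in a mirror flip.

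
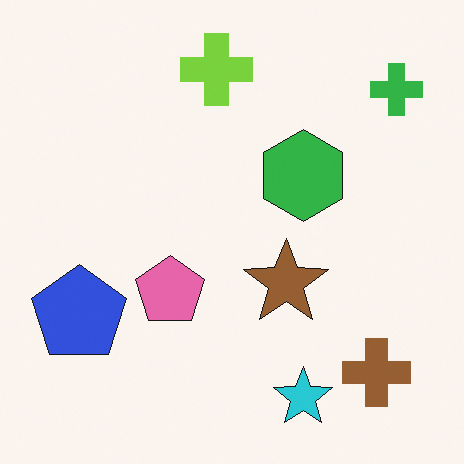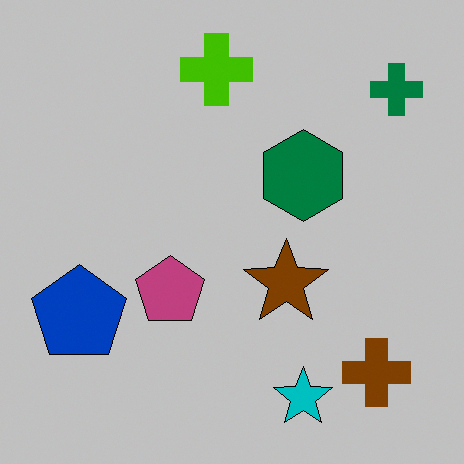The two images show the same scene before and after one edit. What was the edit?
The transformation is: aggressively posterized.

Each flat color has snapped to a coarser quantized level — most visibly, the near-white background has dropped to a flat grey.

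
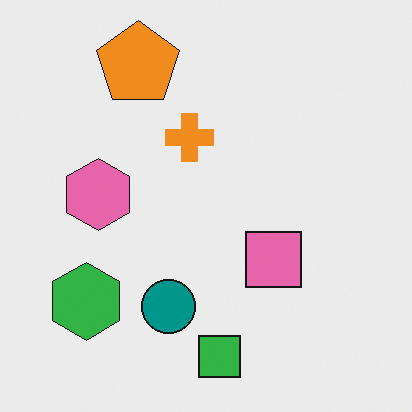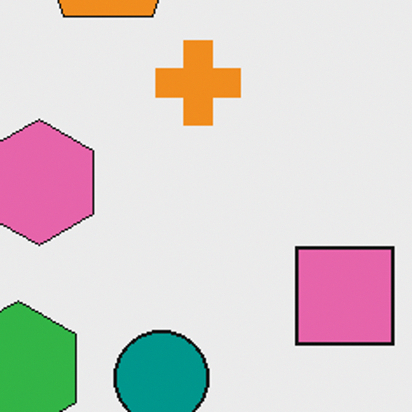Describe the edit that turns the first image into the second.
The second image is the first cropped tightly and scaled back up.

The visible shapes are larger and the field of view is narrower; shapes near the original edges may be partly or wholly outside the frame — a crop-and-rescale.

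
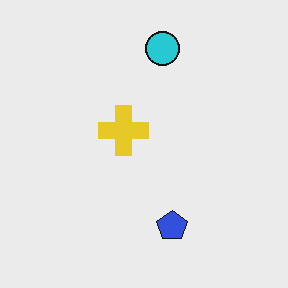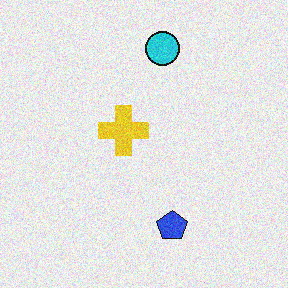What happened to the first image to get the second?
This is the original image degraded with moderate additive noise.

Random speckle covers the whole image, including the flat background.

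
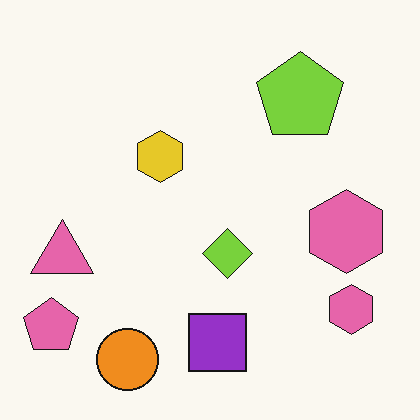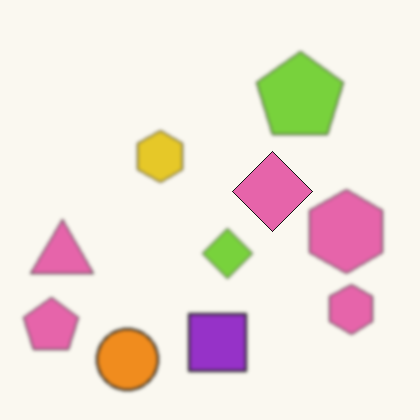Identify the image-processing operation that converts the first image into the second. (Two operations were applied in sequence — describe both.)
Slightly softened, then overlaid with an additional pink diamond.

Shape edges and outlines are uniformly softened across the whole image. A pink diamond appears in the second image that is absent from the first.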